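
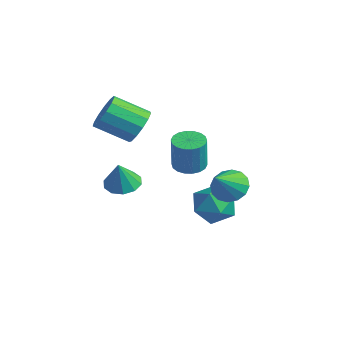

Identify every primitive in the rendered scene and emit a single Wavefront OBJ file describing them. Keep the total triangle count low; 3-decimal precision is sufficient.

v -2.024 2.961 -3.255
v -1.408 3.043 -2.279
v -0.572 2.137 -4.101
v 0.044 2.219 -3.125
v -0.859 1.498 -3.18
v -1.756 2.007 -2.658
v -0.224 3.173 -3.722
v -1.121 3.682 -3.2
v -0.296 3.174 -2.568
v -0.688 2.139 -2.233
v -1.292 3.041 -4.147
v -1.684 2.006 -3.812
v 0.126 2.632 -1.471
v 0.578 2.198 -2.145
v 0.714 1.408 -0.289
v 0.888 2.515 -1.972
v 0.995 2.863 -1.665
v 0.869 3.149 -1.306
v 0.543 3.296 -0.991
v 0.106 3.266 -0.805
v -0.326 3.065 -0.797
v -0.637 2.749 -0.97
v -0.743 2.401 -1.277
v -0.617 2.115 -1.636
v -0.292 1.967 -1.951
v 0.146 1.998 -2.137
v -2.76 -1.076 -1.444
v -2.046 -1.497 -1.71
v -2.48 -1.464 -0.076
v -1.907 -0.99 -1.594
v -2.094 -0.517 -1.422
v -2.535 -0.256 -1.258
v -3.062 -0.309 -1.165
v -3.474 -0.655 -1.179
v -3.613 -1.161 -1.294
v -3.426 -1.635 -1.467
v -2.985 -1.895 -1.631
v -2.458 -1.842 -1.724
v 1.12 -0.19 1.244
v 1.86 -0.169 1.121
v 2.14 -0.388 2.774
v 1.4 -0.41 2.896
v 1.784 0.152 1.177
v 2.064 -0.068 2.829
v 1.577 0.404 1.245
v 1.857 0.185 2.898
v 1.28 0.539 1.314
v 1.56 0.32 2.966
v 0.951 0.53 1.368
v 1.23 0.31 3.02
v 0.655 0.378 1.398
v 0.935 0.158 3.05
v 0.451 0.113 1.397
v 0.731 -0.107 3.05
v 0.38 -0.212 1.366
v 0.66 -0.431 3.019
v 0.456 -0.532 1.311
v 0.736 -0.752 2.963
v 0.663 -0.785 1.242
v 0.943 -1.004 2.895
v 0.96 -0.92 1.174
v 1.24 -1.139 2.826
v 1.29 -0.91 1.12
v 1.569 -1.13 2.772
v 1.585 -0.758 1.09
v 1.865 -0.978 2.742
v 1.789 -0.493 1.09
v 2.069 -0.713 2.743
v -3.298 0.206 1.438
v -2.674 0.232 2.181
v -3.699 -1 3.085
v -4.322 -1.026 2.342
v -3.049 0.617 2.281
v -4.074 -0.615 3.184
v -3.503 0.872 2.113
v -4.528 -0.36 3.017
v -3.891 0.915 1.731
v -4.916 -0.317 2.635
v -4.091 0.733 1.256
v -5.116 -0.499 2.16
v -4.04 0.384 0.839
v -5.064 -0.848 1.743
v -3.752 -0.022 0.612
v -4.777 -1.254 1.516
v -3.32 -0.355 0.647
v -4.345 -1.587 1.551
v -2.881 -0.51 0.934
v -3.906 -1.742 1.837
v -2.574 -0.438 1.38
v -3.599 -1.67 2.284
v -2.497 -0.161 1.845
v -3.522 -1.393 2.749
f 1 12 6
f 1 6 2
f 1 2 8
f 1 8 11
f 1 11 12
f 2 6 10
f 6 12 5
f 12 11 3
f 11 8 7
f 8 2 9
f 4 10 5
f 4 5 3
f 4 3 7
f 4 7 9
f 4 9 10
f 5 10 6
f 3 5 12
f 7 3 11
f 9 7 8
f 10 9 2
f 14 13 16
f 14 16 15
f 16 13 17
f 16 17 15
f 17 13 18
f 17 18 15
f 18 13 19
f 18 19 15
f 19 13 20
f 19 20 15
f 20 13 21
f 20 21 15
f 21 13 22
f 21 22 15
f 22 13 23
f 22 23 15
f 23 13 24
f 23 24 15
f 24 13 25
f 24 25 15
f 25 13 26
f 25 26 15
f 26 13 14
f 26 14 15
f 28 27 30
f 28 30 29
f 30 27 31
f 30 31 29
f 31 27 32
f 31 32 29
f 32 27 33
f 32 33 29
f 33 27 34
f 33 34 29
f 34 27 35
f 34 35 29
f 35 27 36
f 35 36 29
f 36 27 37
f 36 37 29
f 37 27 38
f 37 38 29
f 38 27 28
f 38 28 29
f 40 39 43
f 40 43 41
f 41 43 44
f 41 44 42
f 43 39 45
f 43 45 44
f 44 45 46
f 44 46 42
f 45 39 47
f 45 47 46
f 46 47 48
f 46 48 42
f 47 39 49
f 47 49 48
f 48 49 50
f 48 50 42
f 49 39 51
f 49 51 50
f 50 51 52
f 50 52 42
f 51 39 53
f 51 53 52
f 52 53 54
f 52 54 42
f 53 39 55
f 53 55 54
f 54 55 56
f 54 56 42
f 55 39 57
f 55 57 56
f 56 57 58
f 56 58 42
f 57 39 59
f 57 59 58
f 58 59 60
f 58 60 42
f 59 39 61
f 59 61 60
f 60 61 62
f 60 62 42
f 61 39 63
f 61 63 62
f 62 63 64
f 62 64 42
f 63 39 65
f 63 65 64
f 64 65 66
f 64 66 42
f 65 39 67
f 65 67 66
f 66 67 68
f 66 68 42
f 67 39 40
f 67 40 68
f 68 40 41
f 68 41 42
f 70 69 73
f 70 73 71
f 71 73 74
f 71 74 72
f 73 69 75
f 73 75 74
f 74 75 76
f 74 76 72
f 75 69 77
f 75 77 76
f 76 77 78
f 76 78 72
f 77 69 79
f 77 79 78
f 78 79 80
f 78 80 72
f 79 69 81
f 79 81 80
f 80 81 82
f 80 82 72
f 81 69 83
f 81 83 82
f 82 83 84
f 82 84 72
f 83 69 85
f 83 85 84
f 84 85 86
f 84 86 72
f 85 69 87
f 85 87 86
f 86 87 88
f 86 88 72
f 87 69 89
f 87 89 88
f 88 89 90
f 88 90 72
f 89 69 91
f 89 91 90
f 90 91 92
f 90 92 72
f 91 69 70
f 91 70 92
f 92 70 71
f 92 71 72



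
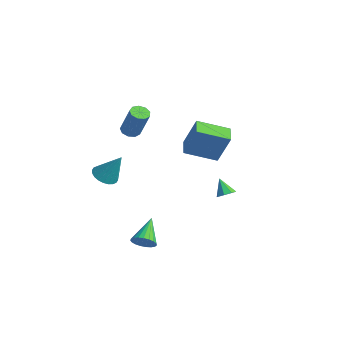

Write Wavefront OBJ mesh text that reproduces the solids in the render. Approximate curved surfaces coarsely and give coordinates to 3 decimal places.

v -3.011 2.352 -1.305
v -2.359 2.838 0.632
v -2.212 4.123 -2.019
v -1.56 4.609 -0.082
v -1.96 1.791 -1.518
v -1.308 2.277 0.419
v -1.161 3.562 -2.232
v -0.509 4.048 -0.295
v -2.734 -2.785 -2.481
v -1.973 -2.953 -2.766
v -1.966 -2.115 -0.819
v -2.014 -2.649 -2.869
v -2.164 -2.365 -2.914
v -2.402 -2.146 -2.893
v -2.69 -2.024 -2.809
v -2.984 -2.018 -2.675
v -3.241 -2.129 -2.512
v -3.421 -2.34 -2.344
v -3.496 -2.618 -2.196
v -3.455 -2.922 -2.093
v -3.304 -3.206 -2.048
v -3.067 -3.425 -2.069
v -2.779 -3.547 -2.153
v -2.484 -3.553 -2.287
v -2.227 -3.442 -2.45
v -2.048 -3.231 -2.618
v 4.451 -4.031 -3.497
v 4.818 -4.205 -2.902
v 3.369 -2.989 -2.523
v 4.966 -3.962 -2.998
v 5.024 -3.732 -3.18
v 4.983 -3.553 -3.417
v 4.851 -3.457 -3.667
v 4.649 -3.46 -3.888
v 4.413 -3.562 -4.042
v 4.183 -3.745 -4.101
v 4 -3.977 -4.055
v 3.895 -4.219 -3.914
v 3.886 -4.428 -3.7
v 3.974 -4.569 -3.451
v 4.145 -4.616 -3.21
v 4.369 -4.563 -3.018
v 4.607 -4.417 -2.91
v 2.4 2.13 -2.685
v 2.854 2.2 -2.331
v 1.7 2.07 -1.775
v 2.669 2.586 -2.448
v 2.327 2.705 -2.704
v 2.027 2.487 -2.949
v 1.947 2.06 -3.039
v 2.132 1.674 -2.922
v 2.474 1.555 -2.666
v 2.773 1.773 -2.421
v -3.449 -0.81 0.278
v -3.054 -0.406 0.049
v -2.215 -0.205 1.854
v -2.611 -0.61 2.082
v -3.396 -0.209 0.186
v -2.557 -0.009 1.991
v -3.763 -0.294 0.366
v -2.924 -0.094 2.171
v -3.983 -0.621 0.505
v -3.144 -0.42 2.309
v -3.953 -1.035 0.537
v -3.115 -0.835 2.342
v -3.688 -1.345 0.448
v -2.849 -1.145 2.253
v -3.311 -1.404 0.279
v -2.472 -1.204 2.084
v -2.999 -1.185 0.11
v -2.16 -0.985 1.915
v -2.897 -0.791 0.019
v -2.059 -0.591 1.824
f 2 4 1
f 5 2 1
f 1 4 3
f 3 5 1
f 2 8 4
f 6 2 5
f 6 8 2
f 4 8 3
f 7 5 3
f 3 8 7
f 7 6 5
f 8 6 7
f 10 9 12
f 10 12 11
f 12 9 13
f 12 13 11
f 13 9 14
f 13 14 11
f 14 9 15
f 14 15 11
f 15 9 16
f 15 16 11
f 16 9 17
f 16 17 11
f 17 9 18
f 17 18 11
f 18 9 19
f 18 19 11
f 19 9 20
f 19 20 11
f 20 9 21
f 20 21 11
f 21 9 22
f 21 22 11
f 22 9 23
f 22 23 11
f 23 9 24
f 23 24 11
f 24 9 25
f 24 25 11
f 25 9 26
f 25 26 11
f 26 9 10
f 26 10 11
f 28 27 30
f 28 30 29
f 30 27 31
f 30 31 29
f 31 27 32
f 31 32 29
f 32 27 33
f 32 33 29
f 33 27 34
f 33 34 29
f 34 27 35
f 34 35 29
f 35 27 36
f 35 36 29
f 36 27 37
f 36 37 29
f 37 27 38
f 37 38 29
f 38 27 39
f 38 39 29
f 39 27 40
f 39 40 29
f 40 27 41
f 40 41 29
f 41 27 42
f 41 42 29
f 42 27 43
f 42 43 29
f 43 27 28
f 43 28 29
f 45 44 47
f 45 47 46
f 47 44 48
f 47 48 46
f 48 44 49
f 48 49 46
f 49 44 50
f 49 50 46
f 50 44 51
f 50 51 46
f 51 44 52
f 51 52 46
f 52 44 53
f 52 53 46
f 53 44 45
f 53 45 46
f 55 54 58
f 55 58 56
f 56 58 59
f 56 59 57
f 58 54 60
f 58 60 59
f 59 60 61
f 59 61 57
f 60 54 62
f 60 62 61
f 61 62 63
f 61 63 57
f 62 54 64
f 62 64 63
f 63 64 65
f 63 65 57
f 64 54 66
f 64 66 65
f 65 66 67
f 65 67 57
f 66 54 68
f 66 68 67
f 67 68 69
f 67 69 57
f 68 54 70
f 68 70 69
f 69 70 71
f 69 71 57
f 70 54 72
f 70 72 71
f 71 72 73
f 71 73 57
f 72 54 55
f 72 55 73
f 73 55 56
f 73 56 57



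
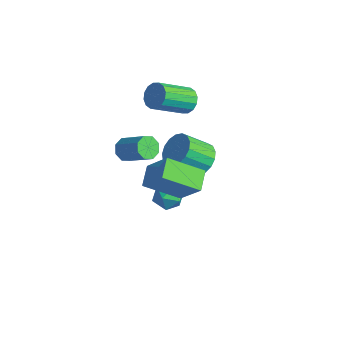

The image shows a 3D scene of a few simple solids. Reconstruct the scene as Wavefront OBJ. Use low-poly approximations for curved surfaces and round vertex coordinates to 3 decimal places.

v -0.237 4.791 2.127
v 0.013 4.367 1.561
v -0.174 2.646 2.766
v -0.423 3.069 3.333
v 0.331 4.47 1.757
v 0.145 2.748 2.963
v 0.498 4.659 2.053
v 0.311 2.937 3.258
v 0.468 4.883 2.368
v 0.281 3.162 3.574
v 0.249 5.083 2.619
v 0.062 3.361 3.825
v -0.1 5.204 2.738
v -0.287 3.482 3.944
v -0.486 5.214 2.694
v -0.673 3.493 3.899
v -0.805 5.112 2.497
v -0.991 3.39 3.703
v -0.971 4.923 2.202
v -1.158 3.201 3.407
v -0.941 4.698 1.886
v -1.128 2.977 3.092
v -0.722 4.499 1.635
v -0.909 2.777 2.841
v -0.373 4.378 1.516
v -0.56 2.656 2.722
v 2.299 0.696 1.483
v 3.463 0.987 2.917
v 3.254 2.159 0.41
v 4.418 2.45 1.844
v 3.022 -0.09 1.056
v 4.186 0.201 2.49
v 3.977 1.373 -0.017
v 5.141 1.664 1.417
v 1.483 4.439 -0.959
v 2.4 4.321 -0.701
v 1.934 3.143 0.417
v 1.017 3.261 0.159
v 2.248 4.65 -0.418
v 1.782 3.471 0.7
v 1.92 4.93 -0.259
v 1.454 3.751 0.859
v 1.492 5.098 -0.26
v 1.026 3.919 0.857
v 1.063 5.115 -0.422
v 0.597 3.936 0.696
v 0.729 4.977 -0.706
v 0.263 3.798 0.412
v 0.568 4.716 -1.048
v 0.102 3.537 0.069
v 0.617 4.392 -1.37
v 0.151 3.213 -0.252
v 0.864 4.078 -1.598
v 0.398 2.9 -0.48
v 1.253 3.848 -1.679
v 0.787 2.669 -0.561
v 1.695 3.752 -1.595
v 1.229 2.574 -0.477
v 2.088 3.815 -1.366
v 1.622 2.636 -0.248
v 2.342 4.02 -1.043
v 1.876 2.841 0.075
v -0.258 1.271 0.3
v 0.097 0.781 0.013
v 1.433 1.139 1.052
v 1.078 1.629 1.34
v 0.159 1.233 -0.223
v 1.495 1.59 0.817
v -0.023 1.707 -0.151
v 1.313 2.064 0.888
v -0.343 1.926 0.184
v 0.993 2.283 1.224
v -0.613 1.761 0.588
v 0.723 2.119 1.627
v -0.675 1.31 0.823
v 0.661 1.667 1.863
v -0.493 0.836 0.752
v 0.843 1.193 1.791
v -0.173 0.617 0.416
v 1.163 0.974 1.456
v 0.368 2.609 -3.341
v 0.82 3.277 -3.613
v 1.48 2.123 -2.687
v 1.932 2.791 -2.959
v 1.314 2.901 -2.383
v 0.627 3.201 -2.787
v 1.673 2.199 -3.513
v 0.986 2.499 -3.917
v 1.627 3.024 -3.719
v 1.405 3.458 -3.021
v 0.895 1.942 -3.279
v 0.673 2.376 -2.581
f 2 1 5
f 2 5 3
f 3 5 6
f 3 6 4
f 5 1 7
f 5 7 6
f 6 7 8
f 6 8 4
f 7 1 9
f 7 9 8
f 8 9 10
f 8 10 4
f 9 1 11
f 9 11 10
f 10 11 12
f 10 12 4
f 11 1 13
f 11 13 12
f 12 13 14
f 12 14 4
f 13 1 15
f 13 15 14
f 14 15 16
f 14 16 4
f 15 1 17
f 15 17 16
f 16 17 18
f 16 18 4
f 17 1 19
f 17 19 18
f 18 19 20
f 18 20 4
f 19 1 21
f 19 21 20
f 20 21 22
f 20 22 4
f 21 1 23
f 21 23 22
f 22 23 24
f 22 24 4
f 23 1 25
f 23 25 24
f 24 25 26
f 24 26 4
f 25 1 2
f 25 2 26
f 26 2 3
f 26 3 4
f 28 30 27
f 31 28 27
f 27 30 29
f 29 31 27
f 28 34 30
f 32 28 31
f 32 34 28
f 30 34 29
f 33 31 29
f 29 34 33
f 33 32 31
f 34 32 33
f 36 35 39
f 36 39 37
f 37 39 40
f 37 40 38
f 39 35 41
f 39 41 40
f 40 41 42
f 40 42 38
f 41 35 43
f 41 43 42
f 42 43 44
f 42 44 38
f 43 35 45
f 43 45 44
f 44 45 46
f 44 46 38
f 45 35 47
f 45 47 46
f 46 47 48
f 46 48 38
f 47 35 49
f 47 49 48
f 48 49 50
f 48 50 38
f 49 35 51
f 49 51 50
f 50 51 52
f 50 52 38
f 51 35 53
f 51 53 52
f 52 53 54
f 52 54 38
f 53 35 55
f 53 55 54
f 54 55 56
f 54 56 38
f 55 35 57
f 55 57 56
f 56 57 58
f 56 58 38
f 57 35 59
f 57 59 58
f 58 59 60
f 58 60 38
f 59 35 61
f 59 61 60
f 60 61 62
f 60 62 38
f 61 35 36
f 61 36 62
f 62 36 37
f 62 37 38
f 64 63 67
f 64 67 65
f 65 67 68
f 65 68 66
f 67 63 69
f 67 69 68
f 68 69 70
f 68 70 66
f 69 63 71
f 69 71 70
f 70 71 72
f 70 72 66
f 71 63 73
f 71 73 72
f 72 73 74
f 72 74 66
f 73 63 75
f 73 75 74
f 74 75 76
f 74 76 66
f 75 63 77
f 75 77 76
f 76 77 78
f 76 78 66
f 77 63 79
f 77 79 78
f 78 79 80
f 78 80 66
f 79 63 64
f 79 64 80
f 80 64 65
f 80 65 66
f 81 92 86
f 81 86 82
f 81 82 88
f 81 88 91
f 81 91 92
f 82 86 90
f 86 92 85
f 92 91 83
f 91 88 87
f 88 82 89
f 84 90 85
f 84 85 83
f 84 83 87
f 84 87 89
f 84 89 90
f 85 90 86
f 83 85 92
f 87 83 91
f 89 87 88
f 90 89 82



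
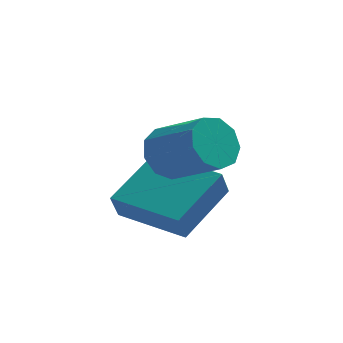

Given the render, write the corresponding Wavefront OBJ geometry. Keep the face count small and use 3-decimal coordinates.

v 0.596 -3.363 0.006
v 1.067 -3.306 -0.699
v 2.376 -4.119 0.109
v 1.904 -4.177 0.814
v 1.151 -2.837 -0.365
v 2.46 -3.651 0.444
v 0.976 -2.615 0.143
v 2.284 -3.429 0.952
v 0.622 -2.743 0.587
v 1.931 -3.557 1.395
v 0.256 -3.161 0.759
v 1.565 -3.975 1.567
v 0.049 -3.674 0.578
v 1.358 -4.487 1.386
v 0.098 -4.041 0.13
v 1.407 -4.854 0.938
v 0.379 -4.091 -0.376
v 1.688 -4.904 0.432
v 0.762 -3.801 -0.704
v 2.071 -4.614 0.105
v -0.748 -2.921 -2.5
v -0.888 -3.343 -1.695
v 0.191 -1.369 -1.524
v 0.051 -1.79 -0.719
v 1.129 -3.93 -2.701
v 0.989 -4.351 -1.896
v 2.068 -2.377 -1.725
v 1.928 -2.799 -0.92
f 2 1 5
f 2 5 3
f 3 5 6
f 3 6 4
f 5 1 7
f 5 7 6
f 6 7 8
f 6 8 4
f 7 1 9
f 7 9 8
f 8 9 10
f 8 10 4
f 9 1 11
f 9 11 10
f 10 11 12
f 10 12 4
f 11 1 13
f 11 13 12
f 12 13 14
f 12 14 4
f 13 1 15
f 13 15 14
f 14 15 16
f 14 16 4
f 15 1 17
f 15 17 16
f 16 17 18
f 16 18 4
f 17 1 19
f 17 19 18
f 18 19 20
f 18 20 4
f 19 1 2
f 19 2 20
f 20 2 3
f 20 3 4
f 22 24 21
f 25 22 21
f 21 24 23
f 23 25 21
f 22 28 24
f 26 22 25
f 26 28 22
f 24 28 23
f 27 25 23
f 23 28 27
f 27 26 25
f 28 26 27



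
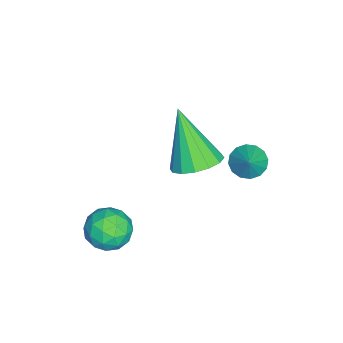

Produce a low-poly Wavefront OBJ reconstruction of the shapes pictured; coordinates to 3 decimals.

v -0.703 -2.203 -0.702
v -0.383 -1.827 -0.034
v -0.297 -3.393 -0.226
v 0.023 -3.017 0.442
v -0.801 -3.049 0.338
v -1.051 -2.314 0.044
v 0.371 -2.906 -0.304
v 0.121 -2.171 -0.598
v 0.281 -2.262 0.212
v -0.443 -2.35 0.609
v -0.237 -2.87 -0.869
v -0.961 -2.958 -0.472
v -0.578 -1.911 -0.409
v -0.102 -3.309 0.149
v -0.586 -3.328 0.089
v -0.397 -3.107 0.481
v -0.971 -2.197 -0.364
v -0.783 -1.976 0.029
v -1.029 -2.694 0.248
v 0.103 -3.244 -0.289
v 0.291 -3.023 0.104
v -0.283 -2.113 -0.741
v -0.094 -1.892 -0.349
v 0.349 -2.526 -0.508
v 0 -1.945 0.127
v 0.239 -2.645 0.407
v 0.443 -2.58 -0.032
v 0.296 -2.147 -0.204
v -0.425 -1.997 0.361
v -0.187 -2.696 0.64
v -0.671 -2.715 0.579
v -0.819 -2.283 0.407
v -0.035 -2.252 0.505
v -0.493 -2.524 -0.9
v -0.255 -3.223 -0.621
v 0.139 -2.937 -0.667
v -0.009 -2.505 -0.839
v -0.919 -2.575 -0.667
v -0.68 -3.275 -0.387
v -0.976 -3.073 -0.056
v -1.123 -2.64 -0.228
v -0.645 -2.968 -0.765
v -1.724 -0.091 2.494
v -1.144 -0.74 2.475
v -2.536 -0.869 4.326
v -0.942 -0.41 2.705
v -0.949 0.006 2.878
v -1.164 0.395 2.948
v -1.529 0.655 2.897
v -1.945 0.714 2.737
v -2.303 0.557 2.512
v -2.505 0.227 2.282
v -2.498 -0.189 2.109
v -2.283 -0.578 2.039
v -1.919 -0.837 2.091
v -1.502 -0.897 2.251
v -4.17 1.109 0.196
v -3.701 0.941 -0.222
v -3.47 1.251 0.924
v -3.733 1.274 -0.256
v -3.882 1.563 -0.169
v -4.108 1.731 0.015
v -4.35 1.732 0.248
v -4.545 1.566 0.467
v -4.639 1.278 0.614
v -4.607 0.945 0.648
v -4.458 0.655 0.561
v -4.232 0.488 0.376
v -3.99 0.487 0.143
v -3.795 0.653 -0.076
f 1 38 17
f 38 12 41
f 17 41 6
f 38 41 17
f 1 17 13
f 17 6 18
f 13 18 2
f 17 18 13
f 1 13 22
f 13 2 23
f 22 23 8
f 13 23 22
f 1 22 34
f 22 8 37
f 34 37 11
f 22 37 34
f 1 34 38
f 34 11 42
f 38 42 12
f 34 42 38
f 2 18 29
f 18 6 32
f 29 32 10
f 18 32 29
f 6 41 19
f 41 12 40
f 19 40 5
f 41 40 19
f 12 42 39
f 42 11 35
f 39 35 3
f 42 35 39
f 11 37 36
f 37 8 24
f 36 24 7
f 37 24 36
f 8 23 28
f 23 2 25
f 28 25 9
f 23 25 28
f 4 30 16
f 30 10 31
f 16 31 5
f 30 31 16
f 4 16 14
f 16 5 15
f 14 15 3
f 16 15 14
f 4 14 21
f 14 3 20
f 21 20 7
f 14 20 21
f 4 21 26
f 21 7 27
f 26 27 9
f 21 27 26
f 4 26 30
f 26 9 33
f 30 33 10
f 26 33 30
f 5 31 19
f 31 10 32
f 19 32 6
f 31 32 19
f 3 15 39
f 15 5 40
f 39 40 12
f 15 40 39
f 7 20 36
f 20 3 35
f 36 35 11
f 20 35 36
f 9 27 28
f 27 7 24
f 28 24 8
f 27 24 28
f 10 33 29
f 33 9 25
f 29 25 2
f 33 25 29
f 44 43 46
f 44 46 45
f 46 43 47
f 46 47 45
f 47 43 48
f 47 48 45
f 48 43 49
f 48 49 45
f 49 43 50
f 49 50 45
f 50 43 51
f 50 51 45
f 51 43 52
f 51 52 45
f 52 43 53
f 52 53 45
f 53 43 54
f 53 54 45
f 54 43 55
f 54 55 45
f 55 43 56
f 55 56 45
f 56 43 44
f 56 44 45
f 58 57 60
f 58 60 59
f 60 57 61
f 60 61 59
f 61 57 62
f 61 62 59
f 62 57 63
f 62 63 59
f 63 57 64
f 63 64 59
f 64 57 65
f 64 65 59
f 65 57 66
f 65 66 59
f 66 57 67
f 66 67 59
f 67 57 68
f 67 68 59
f 68 57 69
f 68 69 59
f 69 57 70
f 69 70 59
f 70 57 58
f 70 58 59



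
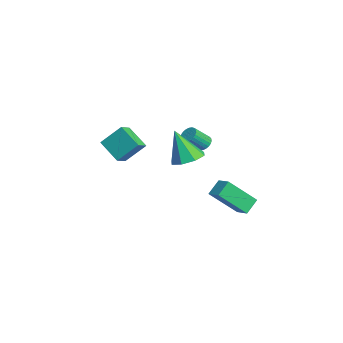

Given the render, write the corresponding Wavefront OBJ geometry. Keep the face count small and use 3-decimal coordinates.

v -1.432 -0.587 -3.153
v -0.619 -1.096 -3.11
v -1.908 -1.193 -1.307
v -0.534 -0.409 -2.863
v -0.975 0.173 -2.786
v -1.684 0.31 -2.924
v -2.245 -0.079 -3.196
v -2.329 -0.766 -3.443
v -1.888 -1.348 -3.52
v -1.179 -1.485 -3.382
v 3.429 0.818 -4.541
v 3.428 -0.63 -3.091
v 2.958 1.435 -3.925
v 2.957 -0.014 -2.475
v 4.203 1.114 -4.245
v 4.202 -0.335 -2.795
v 3.732 1.73 -3.629
v 3.731 0.282 -2.179
v -4.2 -4.208 -3.035
v -4.015 -3.138 -1.929
v -3.076 -3.541 -3.869
v -2.891 -2.471 -2.763
v -3.569 -4.749 -2.617
v -3.384 -3.679 -1.511
v -2.445 -4.082 -3.451
v -2.26 -3.012 -2.345
v -3.711 0.761 -3.351
v -3.435 1.116 -3.071
v -3.192 0.234 -2.19
v -3.469 -0.121 -2.469
v -3.625 1.142 -2.993
v -3.382 0.26 -2.112
v -3.828 1.11 -2.969
v -3.585 0.228 -2.088
v -4.013 1.025 -3.004
v -3.77 0.143 -2.122
v -4.152 0.899 -3.091
v -3.91 0.017 -2.21
v -4.224 0.753 -3.218
v -3.982 -0.129 -2.337
v -4.218 0.607 -3.365
v -3.976 -0.275 -2.484
v -4.135 0.486 -3.51
v -3.893 -0.396 -2.629
v -3.988 0.406 -3.63
v -3.745 -0.476 -2.749
v -3.798 0.38 -3.708
v -3.555 -0.502 -2.827
v -3.595 0.412 -3.732
v -3.352 -0.47 -2.851
v -3.41 0.497 -3.698
v -3.167 -0.385 -2.816
v -3.27 0.623 -3.61
v -3.028 -0.259 -2.729
v -3.198 0.769 -3.483
v -2.956 -0.113 -2.602
v -3.204 0.915 -3.336
v -2.962 0.033 -2.455
v -3.287 1.036 -3.191
v -3.045 0.154 -2.31
f 2 1 4
f 2 4 3
f 4 1 5
f 4 5 3
f 5 1 6
f 5 6 3
f 6 1 7
f 6 7 3
f 7 1 8
f 7 8 3
f 8 1 9
f 8 9 3
f 9 1 10
f 9 10 3
f 10 1 2
f 10 2 3
f 12 14 11
f 15 12 11
f 11 14 13
f 13 15 11
f 12 18 14
f 16 12 15
f 16 18 12
f 14 18 13
f 17 15 13
f 13 18 17
f 17 16 15
f 18 16 17
f 20 22 19
f 23 20 19
f 19 22 21
f 21 23 19
f 20 26 22
f 24 20 23
f 24 26 20
f 22 26 21
f 25 23 21
f 21 26 25
f 25 24 23
f 26 24 25
f 28 27 31
f 28 31 29
f 29 31 32
f 29 32 30
f 31 27 33
f 31 33 32
f 32 33 34
f 32 34 30
f 33 27 35
f 33 35 34
f 34 35 36
f 34 36 30
f 35 27 37
f 35 37 36
f 36 37 38
f 36 38 30
f 37 27 39
f 37 39 38
f 38 39 40
f 38 40 30
f 39 27 41
f 39 41 40
f 40 41 42
f 40 42 30
f 41 27 43
f 41 43 42
f 42 43 44
f 42 44 30
f 43 27 45
f 43 45 44
f 44 45 46
f 44 46 30
f 45 27 47
f 45 47 46
f 46 47 48
f 46 48 30
f 47 27 49
f 47 49 48
f 48 49 50
f 48 50 30
f 49 27 51
f 49 51 50
f 50 51 52
f 50 52 30
f 51 27 53
f 51 53 52
f 52 53 54
f 52 54 30
f 53 27 55
f 53 55 54
f 54 55 56
f 54 56 30
f 55 27 57
f 55 57 56
f 56 57 58
f 56 58 30
f 57 27 59
f 57 59 58
f 58 59 60
f 58 60 30
f 59 27 28
f 59 28 60
f 60 28 29
f 60 29 30



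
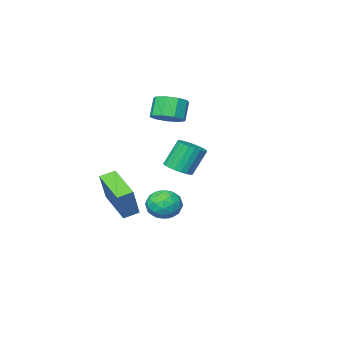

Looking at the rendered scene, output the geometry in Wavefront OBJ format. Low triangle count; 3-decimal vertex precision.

v 0.169 -3.546 -1.654
v 0.999 -2.882 0.168
v 0.432 -1.564 -2.496
v 1.262 -0.9 -0.673
v 0.998 -3.78 -1.947
v 1.828 -3.116 -0.124
v 1.261 -1.798 -2.788
v 2.091 -1.134 -0.966
v -2.018 -2.517 3.347
v -1.158 -2.668 3.695
v -1.681 -3.054 4.821
v -2.542 -2.903 4.473
v -1.342 -2.064 3.817
v -1.865 -2.45 4.943
v -1.842 -1.672 3.719
v -2.365 -2.058 4.845
v -2.425 -1.675 3.448
v -2.948 -2.062 4.573
v -2.817 -2.072 3.129
v -3.34 -2.459 4.254
v -2.836 -2.677 2.912
v -3.359 -3.064 4.038
v -2.472 -3.207 2.899
v -2.995 -3.594 4.025
v -1.896 -3.414 3.096
v -2.419 -3.801 4.221
v -1.377 -3.201 3.41
v -1.9 -3.588 4.536
v 1.757 3.581 2.332
v 2.174 2.989 2.623
v 1.479 3.208 4.059
v 1.063 3.799 3.768
v 2.359 3.225 2.677
v 1.665 3.443 4.113
v 2.453 3.514 2.679
v 1.758 3.733 4.115
v 2.441 3.814 2.627
v 1.746 4.032 4.063
v 2.324 4.078 2.531
v 1.63 4.297 3.967
v 2.122 4.267 2.404
v 1.427 4.485 3.84
v 1.864 4.351 2.266
v 1.169 4.569 3.702
v 1.589 4.318 2.139
v 0.895 4.536 3.575
v 1.341 4.172 2.041
v 0.646 4.391 3.477
v 1.155 3.937 1.987
v 0.461 4.155 3.423
v 1.062 3.647 1.985
v 0.367 3.866 3.421
v 1.074 3.348 2.037
v 0.379 3.566 3.473
v 1.19 3.083 2.133
v 0.496 3.302 3.569
v 1.393 2.895 2.26
v 0.698 3.113 3.696
v 1.651 2.811 2.398
v 0.956 3.029 3.834
v 1.925 2.844 2.525
v 1.231 3.062 3.961
v 0.339 1.379 -0.24
v 1.243 1.716 -0.455
v 0.357 0.484 -1.565
v 1.261 0.821 -1.78
v 1.129 0.22 -1.007
v 1.118 0.773 -0.188
v 0.482 1.427 -1.832
v 0.471 1.98 -1.013
v 1.331 1.746 -1.439
v 1.731 1 -0.93
v -0.131 1.2 -1.09
v 0.269 0.454 -0.581
v 0.79 1.626 -0.231
v 0.81 0.574 -1.789
v 0.733 0.22 -1.334
v 1.264 0.418 -1.461
v 0.716 1.072 -0.074
v 1.247 1.27 -0.201
v 1.18 0.39 -0.525
v 0.353 0.93 -1.819
v 0.884 1.128 -1.946
v 0.336 1.782 -0.559
v 0.867 1.98 -0.686
v 0.42 1.81 -1.495
v 1.373 1.842 -0.936
v 1.383 1.316 -1.715
v 0.925 1.672 -1.745
v 0.919 1.997 -1.264
v 1.608 1.403 -0.637
v 1.618 0.877 -1.416
v 1.541 0.523 -0.961
v 1.534 0.849 -0.48
v 1.66 1.421 -1.215
v -0.018 1.323 -0.604
v -0.008 0.797 -1.383
v 0.066 1.351 -1.54
v 0.059 1.677 -1.059
v 0.217 0.884 -0.305
v 0.227 0.358 -1.084
v 0.681 0.203 -0.756
v 0.675 0.528 -0.275
v -0.06 0.779 -0.805
f 2 4 1
f 5 2 1
f 1 4 3
f 3 5 1
f 2 8 4
f 6 2 5
f 6 8 2
f 4 8 3
f 7 5 3
f 3 8 7
f 7 6 5
f 8 6 7
f 10 9 13
f 10 13 11
f 11 13 14
f 11 14 12
f 13 9 15
f 13 15 14
f 14 15 16
f 14 16 12
f 15 9 17
f 15 17 16
f 16 17 18
f 16 18 12
f 17 9 19
f 17 19 18
f 18 19 20
f 18 20 12
f 19 9 21
f 19 21 20
f 20 21 22
f 20 22 12
f 21 9 23
f 21 23 22
f 22 23 24
f 22 24 12
f 23 9 25
f 23 25 24
f 24 25 26
f 24 26 12
f 25 9 27
f 25 27 26
f 26 27 28
f 26 28 12
f 27 9 10
f 27 10 28
f 28 10 11
f 28 11 12
f 30 29 33
f 30 33 31
f 31 33 34
f 31 34 32
f 33 29 35
f 33 35 34
f 34 35 36
f 34 36 32
f 35 29 37
f 35 37 36
f 36 37 38
f 36 38 32
f 37 29 39
f 37 39 38
f 38 39 40
f 38 40 32
f 39 29 41
f 39 41 40
f 40 41 42
f 40 42 32
f 41 29 43
f 41 43 42
f 42 43 44
f 42 44 32
f 43 29 45
f 43 45 44
f 44 45 46
f 44 46 32
f 45 29 47
f 45 47 46
f 46 47 48
f 46 48 32
f 47 29 49
f 47 49 48
f 48 49 50
f 48 50 32
f 49 29 51
f 49 51 50
f 50 51 52
f 50 52 32
f 51 29 53
f 51 53 52
f 52 53 54
f 52 54 32
f 53 29 55
f 53 55 54
f 54 55 56
f 54 56 32
f 55 29 57
f 55 57 56
f 56 57 58
f 56 58 32
f 57 29 59
f 57 59 58
f 58 59 60
f 58 60 32
f 59 29 61
f 59 61 60
f 60 61 62
f 60 62 32
f 61 29 30
f 61 30 62
f 62 30 31
f 62 31 32
f 63 100 79
f 100 74 103
f 79 103 68
f 100 103 79
f 63 79 75
f 79 68 80
f 75 80 64
f 79 80 75
f 63 75 84
f 75 64 85
f 84 85 70
f 75 85 84
f 63 84 96
f 84 70 99
f 96 99 73
f 84 99 96
f 63 96 100
f 96 73 104
f 100 104 74
f 96 104 100
f 64 80 91
f 80 68 94
f 91 94 72
f 80 94 91
f 68 103 81
f 103 74 102
f 81 102 67
f 103 102 81
f 74 104 101
f 104 73 97
f 101 97 65
f 104 97 101
f 73 99 98
f 99 70 86
f 98 86 69
f 99 86 98
f 70 85 90
f 85 64 87
f 90 87 71
f 85 87 90
f 66 92 78
f 92 72 93
f 78 93 67
f 92 93 78
f 66 78 76
f 78 67 77
f 76 77 65
f 78 77 76
f 66 76 83
f 76 65 82
f 83 82 69
f 76 82 83
f 66 83 88
f 83 69 89
f 88 89 71
f 83 89 88
f 66 88 92
f 88 71 95
f 92 95 72
f 88 95 92
f 67 93 81
f 93 72 94
f 81 94 68
f 93 94 81
f 65 77 101
f 77 67 102
f 101 102 74
f 77 102 101
f 69 82 98
f 82 65 97
f 98 97 73
f 82 97 98
f 71 89 90
f 89 69 86
f 90 86 70
f 89 86 90
f 72 95 91
f 95 71 87
f 91 87 64
f 95 87 91



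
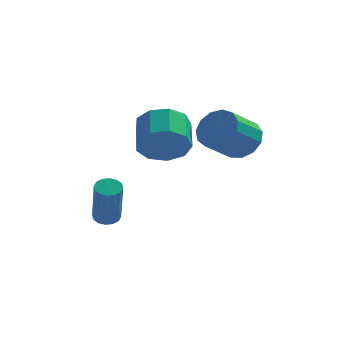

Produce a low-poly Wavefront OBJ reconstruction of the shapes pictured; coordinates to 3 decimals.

v 0.981 -2.097 3.441
v 1.858 -2.236 4.02
v 1.616 -0.943 4.698
v 0.739 -0.803 4.119
v 2.019 -1.885 3.407
v 1.777 -0.591 4.085
v 1.695 -1.632 2.81
v 1.453 -0.339 3.488
v 1.036 -1.597 2.508
v 0.794 -0.304 3.186
v 0.352 -1.796 2.643
v 0.11 -0.502 3.321
v -0.038 -2.135 3.151
v -0.28 -0.842 3.829
v 0.049 -2.457 3.795
v -0.193 -1.163 4.473
v 0.572 -2.61 4.273
v 0.33 -1.316 4.952
v 1.286 -2.523 4.362
v 1.044 -1.229 5.04
v 3.71 -0.773 3.45
v 4.265 -0.553 4.201
v 3.466 -1.606 5.101
v 2.91 -1.827 4.35
v 3.842 -0.216 4.22
v 3.043 -1.27 5.12
v 3.377 -0.056 3.995
v 2.578 -1.11 4.895
v 3.018 -0.124 3.596
v 2.219 -1.177 4.496
v 2.878 -0.398 3.151
v 2.079 -1.451 4.051
v 3.003 -0.791 2.801
v 2.203 -1.845 3.701
v 3.351 -1.178 2.657
v 2.552 -2.232 3.557
v 3.814 -1.437 2.765
v 3.014 -2.491 3.665
v 4.243 -1.485 3.09
v 3.444 -2.539 3.99
v 4.503 -1.307 3.53
v 3.704 -2.361 4.43
v 4.512 -0.959 3.944
v 3.712 -2.013 4.844
v -1.179 -2.179 -0.277
v -0.697 -2.362 -0.439
v -0.419 -3.323 1.475
v -0.901 -3.141 1.637
v -0.645 -2.113 -0.321
v -0.367 -3.075 1.593
v -0.736 -1.883 -0.192
v -0.458 -2.844 1.722
v -0.945 -1.731 -0.086
v -0.667 -2.693 1.828
v -1.217 -1.7 -0.031
v -0.94 -2.662 1.883
v -1.479 -1.797 -0.041
v -1.202 -2.759 1.873
v -1.661 -1.997 -0.115
v -1.383 -2.958 1.799
v -1.713 -2.245 -0.233
v -1.435 -3.207 1.681
v -1.622 -2.476 -0.362
v -1.344 -3.437 1.552
v -1.413 -2.627 -0.468
v -1.135 -3.589 1.446
v -1.14 -2.658 -0.523
v -0.863 -3.62 1.391
v -0.878 -2.561 -0.513
v -0.601 -3.523 1.401
f 2 1 5
f 2 5 3
f 3 5 6
f 3 6 4
f 5 1 7
f 5 7 6
f 6 7 8
f 6 8 4
f 7 1 9
f 7 9 8
f 8 9 10
f 8 10 4
f 9 1 11
f 9 11 10
f 10 11 12
f 10 12 4
f 11 1 13
f 11 13 12
f 12 13 14
f 12 14 4
f 13 1 15
f 13 15 14
f 14 15 16
f 14 16 4
f 15 1 17
f 15 17 16
f 16 17 18
f 16 18 4
f 17 1 19
f 17 19 18
f 18 19 20
f 18 20 4
f 19 1 2
f 19 2 20
f 20 2 3
f 20 3 4
f 22 21 25
f 22 25 23
f 23 25 26
f 23 26 24
f 25 21 27
f 25 27 26
f 26 27 28
f 26 28 24
f 27 21 29
f 27 29 28
f 28 29 30
f 28 30 24
f 29 21 31
f 29 31 30
f 30 31 32
f 30 32 24
f 31 21 33
f 31 33 32
f 32 33 34
f 32 34 24
f 33 21 35
f 33 35 34
f 34 35 36
f 34 36 24
f 35 21 37
f 35 37 36
f 36 37 38
f 36 38 24
f 37 21 39
f 37 39 38
f 38 39 40
f 38 40 24
f 39 21 41
f 39 41 40
f 40 41 42
f 40 42 24
f 41 21 43
f 41 43 42
f 42 43 44
f 42 44 24
f 43 21 22
f 43 22 44
f 44 22 23
f 44 23 24
f 46 45 49
f 46 49 47
f 47 49 50
f 47 50 48
f 49 45 51
f 49 51 50
f 50 51 52
f 50 52 48
f 51 45 53
f 51 53 52
f 52 53 54
f 52 54 48
f 53 45 55
f 53 55 54
f 54 55 56
f 54 56 48
f 55 45 57
f 55 57 56
f 56 57 58
f 56 58 48
f 57 45 59
f 57 59 58
f 58 59 60
f 58 60 48
f 59 45 61
f 59 61 60
f 60 61 62
f 60 62 48
f 61 45 63
f 61 63 62
f 62 63 64
f 62 64 48
f 63 45 65
f 63 65 64
f 64 65 66
f 64 66 48
f 65 45 67
f 65 67 66
f 66 67 68
f 66 68 48
f 67 45 69
f 67 69 68
f 68 69 70
f 68 70 48
f 69 45 46
f 69 46 70
f 70 46 47
f 70 47 48



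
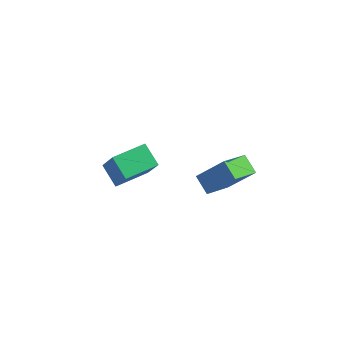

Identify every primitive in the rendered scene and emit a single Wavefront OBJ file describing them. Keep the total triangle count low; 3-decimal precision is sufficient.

v -4.227 -3.708 -1.935
v -5.362 -2.98 -1.074
v -3.032 -1.873 -1.909
v -4.167 -1.145 -1.048
v -3.273 -4.355 -0.132
v -4.408 -3.627 0.729
v -2.078 -2.52 -0.106
v -3.213 -1.792 0.755
v 1.11 -4.712 2.355
v 2.55 -4.279 3.92
v 1.633 -2.906 1.375
v 3.072 -2.473 2.94
v 2.008 -5.327 1.7
v 3.447 -4.894 3.265
v 2.53 -3.521 0.72
v 3.97 -3.088 2.285
f 2 4 1
f 5 2 1
f 1 4 3
f 3 5 1
f 2 8 4
f 6 2 5
f 6 8 2
f 4 8 3
f 7 5 3
f 3 8 7
f 7 6 5
f 8 6 7
f 10 12 9
f 13 10 9
f 9 12 11
f 11 13 9
f 10 16 12
f 14 10 13
f 14 16 10
f 12 16 11
f 15 13 11
f 11 16 15
f 15 14 13
f 16 14 15



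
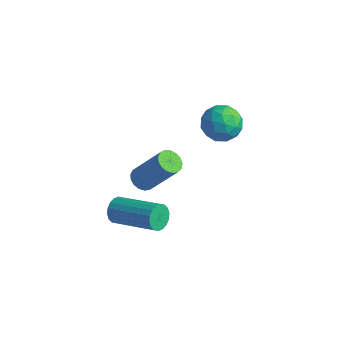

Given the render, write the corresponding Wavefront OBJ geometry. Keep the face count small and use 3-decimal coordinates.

v 0.943 4.3 3.007
v 1.748 4.045 2.835
v 0.452 3.355 2.105
v 1.257 3.1 1.933
v 0.91 2.938 2.705
v 1.213 3.522 3.262
v 0.987 3.878 1.678
v 1.29 4.462 2.235
v 1.776 3.785 2.013
v 1.728 3.204 2.648
v 0.472 4.196 2.292
v 0.424 3.615 2.927
v 1.389 4.255 3
v 0.811 3.145 1.94
v 0.607 3.049 2.394
v 1.08 2.9 2.293
v 1.074 3.948 3.251
v 1.548 3.798 3.15
v 1.054 3.147 3.074
v 0.652 3.602 1.79
v 1.126 3.452 1.689
v 1.12 4.5 2.647
v 1.593 4.351 2.546
v 1.146 4.253 1.866
v 1.878 3.953 2.416
v 1.59 3.397 1.886
v 1.431 3.854 1.736
v 1.609 4.198 2.063
v 1.85 3.611 2.789
v 1.561 3.056 2.259
v 1.357 2.96 2.713
v 1.535 3.303 3.041
v 1.866 3.458 2.306
v 0.639 4.344 2.681
v 0.35 3.789 2.151
v 0.665 4.097 1.899
v 0.843 4.44 2.227
v 0.61 4.003 3.054
v 0.322 3.447 2.524
v 0.591 3.202 2.877
v 0.769 3.546 3.204
v 0.334 3.942 2.634
v -0.452 0.836 0.258
v -0.168 1.205 -0.014
v 0.897 1.553 1.569
v 0.612 1.184 1.842
v -0.363 1.34 0.087
v 0.702 1.689 1.671
v -0.579 1.36 0.228
v 0.486 1.708 1.812
v -0.766 1.26 0.376
v 0.299 1.608 1.96
v -0.881 1.062 0.496
v 0.184 1.41 2.08
v -0.898 0.813 0.562
v 0.167 1.161 2.146
v -0.813 0.569 0.559
v 0.252 0.917 2.143
v -0.645 0.386 0.486
v 0.42 0.734 2.07
v -0.433 0.306 0.362
v 0.632 0.655 1.945
v -0.226 0.348 0.213
v 0.839 0.696 1.797
v -0.07 0.501 0.075
v 0.994 0.849 1.659
v -0.002 0.731 -0.021
v 1.062 1.08 1.562
v -0.037 0.985 -0.054
v 1.027 1.334 1.53
v -1.665 0.742 -2.594
v -1.459 0.419 -3.056
v 0.511 0.576 -2.288
v 0.305 0.898 -1.826
v -1.444 0.669 -3.147
v 0.526 0.826 -2.379
v -1.472 0.934 -3.128
v 0.498 1.091 -2.361
v -1.539 1.161 -3.004
v 0.431 1.318 -2.236
v -1.63 1.305 -2.798
v 0.34 1.462 -2.03
v -1.729 1.337 -2.552
v 0.241 1.494 -1.784
v -1.814 1.251 -2.314
v 0.155 1.408 -1.546
v -1.871 1.064 -2.132
v 0.099 1.221 -1.364
v -1.886 0.814 -2.041
v 0.084 0.971 -1.273
v -1.858 0.549 -2.059
v 0.112 0.706 -1.292
v -1.791 0.322 -2.184
v 0.179 0.479 -1.416
v -1.7 0.178 -2.39
v 0.27 0.335 -1.622
v -1.601 0.146 -2.636
v 0.369 0.303 -1.868
v -1.515 0.232 -2.874
v 0.454 0.389 -2.106
f 1 38 17
f 38 12 41
f 17 41 6
f 38 41 17
f 1 17 13
f 17 6 18
f 13 18 2
f 17 18 13
f 1 13 22
f 13 2 23
f 22 23 8
f 13 23 22
f 1 22 34
f 22 8 37
f 34 37 11
f 22 37 34
f 1 34 38
f 34 11 42
f 38 42 12
f 34 42 38
f 2 18 29
f 18 6 32
f 29 32 10
f 18 32 29
f 6 41 19
f 41 12 40
f 19 40 5
f 41 40 19
f 12 42 39
f 42 11 35
f 39 35 3
f 42 35 39
f 11 37 36
f 37 8 24
f 36 24 7
f 37 24 36
f 8 23 28
f 23 2 25
f 28 25 9
f 23 25 28
f 4 30 16
f 30 10 31
f 16 31 5
f 30 31 16
f 4 16 14
f 16 5 15
f 14 15 3
f 16 15 14
f 4 14 21
f 14 3 20
f 21 20 7
f 14 20 21
f 4 21 26
f 21 7 27
f 26 27 9
f 21 27 26
f 4 26 30
f 26 9 33
f 30 33 10
f 26 33 30
f 5 31 19
f 31 10 32
f 19 32 6
f 31 32 19
f 3 15 39
f 15 5 40
f 39 40 12
f 15 40 39
f 7 20 36
f 20 3 35
f 36 35 11
f 20 35 36
f 9 27 28
f 27 7 24
f 28 24 8
f 27 24 28
f 10 33 29
f 33 9 25
f 29 25 2
f 33 25 29
f 44 43 47
f 44 47 45
f 45 47 48
f 45 48 46
f 47 43 49
f 47 49 48
f 48 49 50
f 48 50 46
f 49 43 51
f 49 51 50
f 50 51 52
f 50 52 46
f 51 43 53
f 51 53 52
f 52 53 54
f 52 54 46
f 53 43 55
f 53 55 54
f 54 55 56
f 54 56 46
f 55 43 57
f 55 57 56
f 56 57 58
f 56 58 46
f 57 43 59
f 57 59 58
f 58 59 60
f 58 60 46
f 59 43 61
f 59 61 60
f 60 61 62
f 60 62 46
f 61 43 63
f 61 63 62
f 62 63 64
f 62 64 46
f 63 43 65
f 63 65 64
f 64 65 66
f 64 66 46
f 65 43 67
f 65 67 66
f 66 67 68
f 66 68 46
f 67 43 69
f 67 69 68
f 68 69 70
f 68 70 46
f 69 43 44
f 69 44 70
f 70 44 45
f 70 45 46
f 72 71 75
f 72 75 73
f 73 75 76
f 73 76 74
f 75 71 77
f 75 77 76
f 76 77 78
f 76 78 74
f 77 71 79
f 77 79 78
f 78 79 80
f 78 80 74
f 79 71 81
f 79 81 80
f 80 81 82
f 80 82 74
f 81 71 83
f 81 83 82
f 82 83 84
f 82 84 74
f 83 71 85
f 83 85 84
f 84 85 86
f 84 86 74
f 85 71 87
f 85 87 86
f 86 87 88
f 86 88 74
f 87 71 89
f 87 89 88
f 88 89 90
f 88 90 74
f 89 71 91
f 89 91 90
f 90 91 92
f 90 92 74
f 91 71 93
f 91 93 92
f 92 93 94
f 92 94 74
f 93 71 95
f 93 95 94
f 94 95 96
f 94 96 74
f 95 71 97
f 95 97 96
f 96 97 98
f 96 98 74
f 97 71 99
f 97 99 98
f 98 99 100
f 98 100 74
f 99 71 72
f 99 72 100
f 100 72 73
f 100 73 74



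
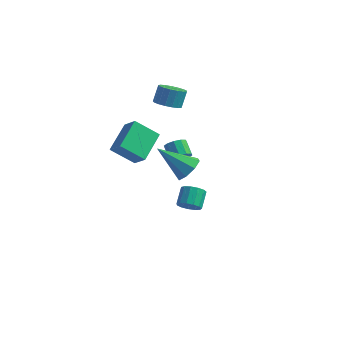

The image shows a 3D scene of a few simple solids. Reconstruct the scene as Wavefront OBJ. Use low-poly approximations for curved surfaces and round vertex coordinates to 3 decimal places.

v -1.427 -2.585 3.053
v -1.486 -0.788 3.951
v -2.252 -2.236 2.3
v -2.31 -0.439 3.198
v -0.23 -2.021 2.002
v -0.288 -0.224 2.9
v -1.054 -1.672 1.249
v -1.113 0.125 2.147
v 2.581 -2.486 2.433
v 3.156 -2.92 2.955
v 0.979 -2.934 3.827
v 3.109 -2.259 3.113
v 2.752 -1.731 2.872
v 2.295 -1.645 2.374
v 2.006 -2.052 1.911
v 2.053 -2.713 1.754
v 2.41 -3.241 1.994
v 2.867 -3.327 2.492
v -0.005 1.748 -0.102
v 0.527 1.976 0.235
v -0.103 2.52 0.86
v -0.635 2.292 0.522
v 0.448 2.241 -0.074
v -0.181 2.784 0.551
v 0.197 2.317 -0.394
v -0.433 2.86 0.231
v -0.132 2.176 -0.602
v -0.762 2.719 0.022
v -0.412 1.872 -0.62
v -1.042 2.415 0.005
v -0.537 1.52 -0.44
v -1.167 2.064 0.185
v -0.459 1.256 -0.131
v -1.088 1.799 0.494
v -0.207 1.18 0.189
v -0.837 1.723 0.814
v 0.122 1.321 0.398
v -0.508 1.864 1.022
v 0.402 1.625 0.415
v -0.228 2.168 1.04
v 0.633 1.498 -3.847
v 1.337 1.682 -3.906
v 1.151 2.626 -3.172
v 0.447 2.442 -3.113
v 1.139 1.879 -4.209
v 0.954 2.823 -3.474
v 0.781 1.955 -4.397
v 0.596 2.899 -3.662
v 0.376 1.886 -4.41
v 0.191 2.83 -3.676
v 0.052 1.694 -4.245
v -0.133 2.637 -3.51
v -0.087 1.439 -3.953
v -0.273 2.383 -3.219
v 0.002 1.204 -3.628
v -0.184 2.147 -2.893
v 0.291 1.062 -3.372
v 0.106 2.005 -2.638
v 0.689 1.058 -3.268
v 0.503 2.002 -2.533
v 1.069 1.194 -3.347
v 0.883 2.138 -2.612
v 1.31 1.427 -3.585
v 1.125 2.371 -2.85
v -1.321 2.691 3.307
v -0.536 2.434 3.395
v -0.475 2.971 4.421
v -1.259 3.229 4.333
v -0.502 2.784 3.21
v -0.44 3.321 4.236
v -0.654 3.112 3.047
v -0.593 3.65 4.073
v -0.96 3.345 2.943
v -0.898 3.882 3.97
v -1.348 3.427 2.923
v -1.287 3.964 3.95
v -1.73 3.341 2.991
v -1.668 3.878 4.018
v -2.018 3.106 3.131
v -1.957 3.643 4.158
v -2.146 2.776 3.312
v -2.085 3.313 4.338
v -2.086 2.427 3.491
v -2.024 2.964 4.517
v -1.85 2.138 3.628
v -1.788 2.675 4.654
v -1.492 1.976 3.691
v -1.431 2.513 4.718
v -1.096 1.978 3.667
v -1.035 2.515 4.693
v -0.751 2.143 3.56
v -0.69 2.68 4.586
f 2 4 1
f 5 2 1
f 1 4 3
f 3 5 1
f 2 8 4
f 6 2 5
f 6 8 2
f 4 8 3
f 7 5 3
f 3 8 7
f 7 6 5
f 8 6 7
f 10 9 12
f 10 12 11
f 12 9 13
f 12 13 11
f 13 9 14
f 13 14 11
f 14 9 15
f 14 15 11
f 15 9 16
f 15 16 11
f 16 9 17
f 16 17 11
f 17 9 18
f 17 18 11
f 18 9 10
f 18 10 11
f 20 19 23
f 20 23 21
f 21 23 24
f 21 24 22
f 23 19 25
f 23 25 24
f 24 25 26
f 24 26 22
f 25 19 27
f 25 27 26
f 26 27 28
f 26 28 22
f 27 19 29
f 27 29 28
f 28 29 30
f 28 30 22
f 29 19 31
f 29 31 30
f 30 31 32
f 30 32 22
f 31 19 33
f 31 33 32
f 32 33 34
f 32 34 22
f 33 19 35
f 33 35 34
f 34 35 36
f 34 36 22
f 35 19 37
f 35 37 36
f 36 37 38
f 36 38 22
f 37 19 39
f 37 39 38
f 38 39 40
f 38 40 22
f 39 19 20
f 39 20 40
f 40 20 21
f 40 21 22
f 42 41 45
f 42 45 43
f 43 45 46
f 43 46 44
f 45 41 47
f 45 47 46
f 46 47 48
f 46 48 44
f 47 41 49
f 47 49 48
f 48 49 50
f 48 50 44
f 49 41 51
f 49 51 50
f 50 51 52
f 50 52 44
f 51 41 53
f 51 53 52
f 52 53 54
f 52 54 44
f 53 41 55
f 53 55 54
f 54 55 56
f 54 56 44
f 55 41 57
f 55 57 56
f 56 57 58
f 56 58 44
f 57 41 59
f 57 59 58
f 58 59 60
f 58 60 44
f 59 41 61
f 59 61 60
f 60 61 62
f 60 62 44
f 61 41 63
f 61 63 62
f 62 63 64
f 62 64 44
f 63 41 42
f 63 42 64
f 64 42 43
f 64 43 44
f 66 65 69
f 66 69 67
f 67 69 70
f 67 70 68
f 69 65 71
f 69 71 70
f 70 71 72
f 70 72 68
f 71 65 73
f 71 73 72
f 72 73 74
f 72 74 68
f 73 65 75
f 73 75 74
f 74 75 76
f 74 76 68
f 75 65 77
f 75 77 76
f 76 77 78
f 76 78 68
f 77 65 79
f 77 79 78
f 78 79 80
f 78 80 68
f 79 65 81
f 79 81 80
f 80 81 82
f 80 82 68
f 81 65 83
f 81 83 82
f 82 83 84
f 82 84 68
f 83 65 85
f 83 85 84
f 84 85 86
f 84 86 68
f 85 65 87
f 85 87 86
f 86 87 88
f 86 88 68
f 87 65 89
f 87 89 88
f 88 89 90
f 88 90 68
f 89 65 91
f 89 91 90
f 90 91 92
f 90 92 68
f 91 65 66
f 91 66 92
f 92 66 67
f 92 67 68



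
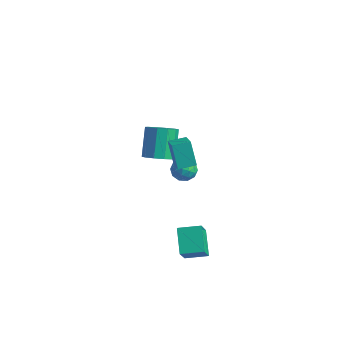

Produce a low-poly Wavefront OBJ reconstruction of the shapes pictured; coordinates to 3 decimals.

v -2.323 3.318 -1.885
v -1.446 3.525 -1.617
v -2.16 4.548 -0.067
v -3.037 4.342 -0.335
v -1.627 3.943 -1.977
v -2.341 4.967 -0.427
v -2.074 4.123 -2.302
v -2.788 5.147 -0.751
v -2.616 3.996 -2.467
v -3.33 5.019 -0.917
v -3.046 3.61 -2.41
v -3.76 4.633 -0.86
v -3.2 3.112 -2.153
v -3.914 4.135 -0.603
v -3.019 2.693 -1.793
v -3.733 3.717 -0.243
v -2.572 2.513 -1.469
v -3.286 3.537 0.082
v -2.03 2.641 -1.303
v -2.744 3.664 0.247
v -1.6 3.027 -1.36
v -2.314 4.05 0.19
v 1.383 1.495 0.509
v 1.959 1.728 0.961
v 1.381 0.392 1.079
v 1.957 0.625 1.531
v 1.259 0.933 1.61
v 1.26 1.615 1.257
v 2.08 0.505 0.783
v 2.081 1.187 0.43
v 2.39 1.116 1.13
v 1.882 1.381 1.641
v 1.458 0.739 0.399
v 0.95 1.004 0.91
v 1.671 1.708 0.685
v 1.669 0.412 1.355
v 1.258 0.593 1.401
v 1.597 0.73 1.667
v 1.26 1.642 0.859
v 1.598 1.779 1.124
v 1.187 1.312 1.506
v 1.742 0.341 0.916
v 2.08 0.478 1.181
v 1.743 1.39 0.373
v 2.082 1.527 0.639
v 2.153 0.808 0.534
v 2.263 1.485 1.05
v 2.262 0.837 1.385
v 2.334 0.766 0.945
v 2.335 1.167 0.738
v 1.964 1.641 1.35
v 1.963 0.993 1.685
v 1.553 1.174 1.731
v 1.553 1.575 1.524
v 2.217 1.281 1.449
v 1.377 1.127 0.355
v 1.376 0.479 0.69
v 1.787 0.545 0.516
v 1.787 0.946 0.309
v 1.078 1.283 0.655
v 1.077 0.635 0.99
v 1.005 0.953 1.302
v 1.006 1.354 1.095
v 1.123 0.839 0.591
v 4.102 -1.878 -2.572
v 3.105 -1.024 -1.622
v 3.555 -0.912 -4.014
v 2.558 -0.059 -3.065
v 5.042 -1.021 -2.355
v 4.045 -0.168 -1.406
v 4.495 -0.056 -3.798
v 3.498 0.798 -2.848
v 1.989 -0.068 2.411
v 1.347 0.164 3.78
v 2.517 0.775 2.516
v 1.874 1.007 3.885
v 2.846 -0.667 2.915
v 2.203 -0.435 4.284
v 3.373 0.176 3.02
v 2.731 0.408 4.389
f 2 1 5
f 2 5 3
f 3 5 6
f 3 6 4
f 5 1 7
f 5 7 6
f 6 7 8
f 6 8 4
f 7 1 9
f 7 9 8
f 8 9 10
f 8 10 4
f 9 1 11
f 9 11 10
f 10 11 12
f 10 12 4
f 11 1 13
f 11 13 12
f 12 13 14
f 12 14 4
f 13 1 15
f 13 15 14
f 14 15 16
f 14 16 4
f 15 1 17
f 15 17 16
f 16 17 18
f 16 18 4
f 17 1 19
f 17 19 18
f 18 19 20
f 18 20 4
f 19 1 21
f 19 21 20
f 20 21 22
f 20 22 4
f 21 1 2
f 21 2 22
f 22 2 3
f 22 3 4
f 23 60 39
f 60 34 63
f 39 63 28
f 60 63 39
f 23 39 35
f 39 28 40
f 35 40 24
f 39 40 35
f 23 35 44
f 35 24 45
f 44 45 30
f 35 45 44
f 23 44 56
f 44 30 59
f 56 59 33
f 44 59 56
f 23 56 60
f 56 33 64
f 60 64 34
f 56 64 60
f 24 40 51
f 40 28 54
f 51 54 32
f 40 54 51
f 28 63 41
f 63 34 62
f 41 62 27
f 63 62 41
f 34 64 61
f 64 33 57
f 61 57 25
f 64 57 61
f 33 59 58
f 59 30 46
f 58 46 29
f 59 46 58
f 30 45 50
f 45 24 47
f 50 47 31
f 45 47 50
f 26 52 38
f 52 32 53
f 38 53 27
f 52 53 38
f 26 38 36
f 38 27 37
f 36 37 25
f 38 37 36
f 26 36 43
f 36 25 42
f 43 42 29
f 36 42 43
f 26 43 48
f 43 29 49
f 48 49 31
f 43 49 48
f 26 48 52
f 48 31 55
f 52 55 32
f 48 55 52
f 27 53 41
f 53 32 54
f 41 54 28
f 53 54 41
f 25 37 61
f 37 27 62
f 61 62 34
f 37 62 61
f 29 42 58
f 42 25 57
f 58 57 33
f 42 57 58
f 31 49 50
f 49 29 46
f 50 46 30
f 49 46 50
f 32 55 51
f 55 31 47
f 51 47 24
f 55 47 51
f 66 68 65
f 69 66 65
f 65 68 67
f 67 69 65
f 66 72 68
f 70 66 69
f 70 72 66
f 68 72 67
f 71 69 67
f 67 72 71
f 71 70 69
f 72 70 71
f 74 76 73
f 77 74 73
f 73 76 75
f 75 77 73
f 74 80 76
f 78 74 77
f 78 80 74
f 76 80 75
f 79 77 75
f 75 80 79
f 79 78 77
f 80 78 79



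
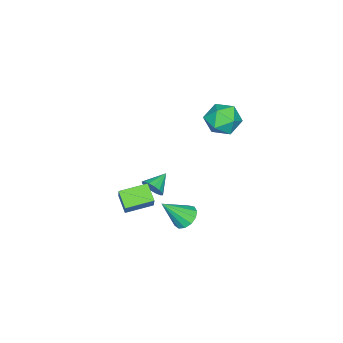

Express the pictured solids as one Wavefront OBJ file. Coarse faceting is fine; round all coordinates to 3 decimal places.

v 1.248 2.004 -3.865
v 1.904 2.343 -4.045
v 2.072 1.116 -2.535
v 1.712 2.596 -3.758
v 1.373 2.661 -3.504
v 0.994 2.518 -3.366
v 0.696 2.211 -3.386
v 0.573 1.839 -3.558
v 0.664 1.519 -3.828
v 0.941 1.354 -4.11
v 1.315 1.394 -4.314
v 1.668 1.629 -4.376
v 1.887 1.983 -4.276
v 2.912 -0.484 -3.294
v 2.368 -1.168 -2.676
v 1.876 0.558 -3.052
v 1.332 -0.125 -2.435
v 3.628 -0.035 -2.165
v 3.084 -0.718 -1.548
v 2.592 1.008 -1.924
v 2.048 0.324 -1.306
v -0.022 3.774 2.377
v 0.528 3.182 3
v -1.408 3.078 2.94
v -0.858 2.486 3.563
v -0.917 3.489 3.734
v -0.061 3.92 3.386
v -0.819 2.34 2.554
v 0.037 2.771 2.206
v 0.035 2.296 3.109
v -0.025 3.006 3.838
v -0.855 3.254 2.102
v -0.915 3.964 2.831
v 1.354 0.186 -2.288
v 1.658 0.469 -1.775
v 0.326 0.394 -1.792
v 1.603 0.723 -1.996
v 1.481 0.834 -2.296
v 1.325 0.771 -2.593
v 1.177 0.551 -2.808
v 1.076 0.234 -2.884
v 1.05 -0.097 -2.801
v 1.105 -0.351 -2.579
v 1.227 -0.461 -2.28
v 1.383 -0.398 -1.983
v 1.531 -0.179 -1.767
v 1.632 0.139 -1.691
f 2 1 4
f 2 4 3
f 4 1 5
f 4 5 3
f 5 1 6
f 5 6 3
f 6 1 7
f 6 7 3
f 7 1 8
f 7 8 3
f 8 1 9
f 8 9 3
f 9 1 10
f 9 10 3
f 10 1 11
f 10 11 3
f 11 1 12
f 11 12 3
f 12 1 13
f 12 13 3
f 13 1 2
f 13 2 3
f 15 17 14
f 18 15 14
f 14 17 16
f 16 18 14
f 15 21 17
f 19 15 18
f 19 21 15
f 17 21 16
f 20 18 16
f 16 21 20
f 20 19 18
f 21 19 20
f 22 33 27
f 22 27 23
f 22 23 29
f 22 29 32
f 22 32 33
f 23 27 31
f 27 33 26
f 33 32 24
f 32 29 28
f 29 23 30
f 25 31 26
f 25 26 24
f 25 24 28
f 25 28 30
f 25 30 31
f 26 31 27
f 24 26 33
f 28 24 32
f 30 28 29
f 31 30 23
f 35 34 37
f 35 37 36
f 37 34 38
f 37 38 36
f 38 34 39
f 38 39 36
f 39 34 40
f 39 40 36
f 40 34 41
f 40 41 36
f 41 34 42
f 41 42 36
f 42 34 43
f 42 43 36
f 43 34 44
f 43 44 36
f 44 34 45
f 44 45 36
f 45 34 46
f 45 46 36
f 46 34 47
f 46 47 36
f 47 34 35
f 47 35 36



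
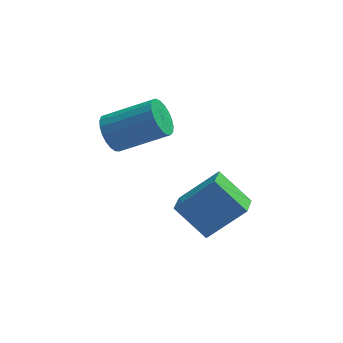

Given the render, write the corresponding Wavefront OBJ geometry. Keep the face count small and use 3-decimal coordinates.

v 0.695 -0.062 -1.47
v 2.124 0.117 -0.126
v 0.916 0.898 -1.833
v 2.345 1.077 -0.489
v 1.815 -0.737 -2.571
v 3.244 -0.558 -1.227
v 2.036 0.223 -2.934
v 3.465 0.402 -1.59
v -1.453 1.687 1.259
v -1.084 1.485 0.567
v 0.722 1.351 1.569
v 0.353 1.553 2.261
v -1.058 1.821 0.565
v 0.748 1.687 1.567
v -1.101 2.134 0.683
v 0.706 2 1.685
v -1.204 2.369 0.901
v 0.603 2.235 1.902
v -1.35 2.487 1.18
v 0.456 2.353 2.182
v -1.514 2.466 1.474
v 0.292 2.332 2.475
v -1.668 2.31 1.73
v 0.138 2.176 2.732
v -1.785 2.047 1.905
v 0.022 1.913 2.906
v -1.844 1.721 1.968
v -0.037 1.587 2.97
v -1.835 1.39 1.909
v -0.029 1.256 2.91
v -1.761 1.11 1.737
v 0.045 0.976 2.739
v -1.633 0.93 1.483
v 0.173 0.796 2.484
v -1.475 0.88 1.19
v 0.332 0.746 2.192
v -1.312 0.97 0.909
v 0.494 0.836 1.911
v -1.174 1.184 0.688
v 0.632 1.051 1.69
f 2 4 1
f 5 2 1
f 1 4 3
f 3 5 1
f 2 8 4
f 6 2 5
f 6 8 2
f 4 8 3
f 7 5 3
f 3 8 7
f 7 6 5
f 8 6 7
f 10 9 13
f 10 13 11
f 11 13 14
f 11 14 12
f 13 9 15
f 13 15 14
f 14 15 16
f 14 16 12
f 15 9 17
f 15 17 16
f 16 17 18
f 16 18 12
f 17 9 19
f 17 19 18
f 18 19 20
f 18 20 12
f 19 9 21
f 19 21 20
f 20 21 22
f 20 22 12
f 21 9 23
f 21 23 22
f 22 23 24
f 22 24 12
f 23 9 25
f 23 25 24
f 24 25 26
f 24 26 12
f 25 9 27
f 25 27 26
f 26 27 28
f 26 28 12
f 27 9 29
f 27 29 28
f 28 29 30
f 28 30 12
f 29 9 31
f 29 31 30
f 30 31 32
f 30 32 12
f 31 9 33
f 31 33 32
f 32 33 34
f 32 34 12
f 33 9 35
f 33 35 34
f 34 35 36
f 34 36 12
f 35 9 37
f 35 37 36
f 36 37 38
f 36 38 12
f 37 9 39
f 37 39 38
f 38 39 40
f 38 40 12
f 39 9 10
f 39 10 40
f 40 10 11
f 40 11 12



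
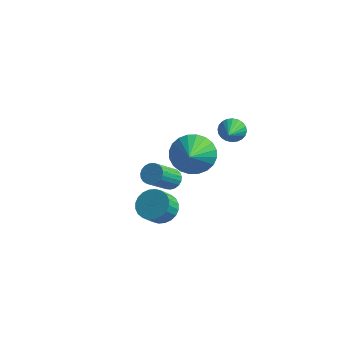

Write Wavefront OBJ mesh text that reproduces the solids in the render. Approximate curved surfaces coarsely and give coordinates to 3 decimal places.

v 1.76 -3.109 2.886
v 2.072 -2.833 3.246
v 1.871 -3.994 4.313
v 1.56 -4.271 3.954
v 1.862 -2.753 3.293
v 1.662 -3.915 4.36
v 1.636 -2.735 3.27
v 1.435 -3.897 4.337
v 1.43 -2.782 3.181
v 1.23 -3.944 4.248
v 1.282 -2.885 3.04
v 1.082 -4.047 4.108
v 1.216 -3.027 2.874
v 1.016 -4.189 3.941
v 1.245 -3.183 2.709
v 1.045 -4.345 3.776
v 1.362 -3.327 2.575
v 1.162 -4.488 3.642
v 1.549 -3.432 2.495
v 1.348 -4.594 3.562
v 1.772 -3.482 2.482
v 1.571 -4.644 3.55
v 1.992 -3.468 2.54
v 1.792 -4.629 3.607
v 2.173 -3.391 2.657
v 1.973 -4.553 3.724
v 2.283 -3.266 2.814
v 2.082 -4.427 3.881
v 2.301 -3.113 2.984
v 2.101 -4.275 4.051
v 2.227 -2.96 3.136
v 2.027 -4.122 4.203
v 1.593 2.353 2.459
v 1.934 2.715 2.893
v 2.067 1.207 3.041
v 1.711 2.685 3.017
v 1.469 2.605 3.056
v 1.246 2.487 3.005
v 1.076 2.348 2.87
v 0.985 2.21 2.673
v 0.986 2.094 2.443
v 1.08 2.017 2.216
v 1.251 1.991 2.025
v 1.475 2.021 1.901
v 1.716 2.101 1.862
v 1.939 2.219 1.913
v 2.109 2.358 2.048
v 2.201 2.496 2.245
v 2.2 2.612 2.475
v 2.106 2.689 2.702
v 0.692 -2.132 -0.257
v 1.111 -1.632 0.239
v 1.046 -2.307 0.974
v 0.628 -2.808 0.477
v 0.81 -1.54 0.297
v 0.745 -2.215 1.032
v 0.491 -1.538 0.271
v 0.426 -2.213 1.005
v 0.203 -1.627 0.164
v 0.138 -2.302 0.898
v -0.011 -1.793 -0.008
v -0.076 -2.468 0.727
v -0.117 -2.01 -0.217
v -0.182 -2.686 0.518
v -0.101 -2.246 -0.432
v -0.165 -2.922 0.303
v 0.037 -2.465 -0.621
v -0.028 -3.14 0.114
v 0.274 -2.633 -0.754
v 0.209 -3.308 -0.019
v 0.575 -2.725 -0.812
v 0.51 -3.4 -0.077
v 0.894 -2.727 -0.785
v 0.829 -3.402 -0.051
v 1.182 -2.638 -0.678
v 1.117 -3.313 0.056
v 1.396 -2.472 -0.507
v 1.331 -3.147 0.228
v 1.502 -2.254 -0.298
v 1.437 -2.93 0.437
v 1.485 -2.018 -0.083
v 1.421 -2.694 0.652
v 1.348 -1.8 0.106
v 1.283 -2.475 0.841
v 0.105 1.422 0.794
v 0.938 1.3 0.085
v 0.875 -0.142 1.966
v 1.102 1.587 0.36
v 1.115 1.848 0.7
v 0.974 2.044 1.054
v 0.701 2.146 1.369
v 0.337 2.137 1.597
v -0.062 2.02 1.702
v -0.436 1.811 1.669
v -0.727 1.543 1.503
v -0.892 1.257 1.229
v -0.904 0.996 0.888
v -0.763 0.799 0.534
v -0.49 0.698 0.219
v -0.126 0.706 -0.009
v 0.273 0.824 -0.114
v 0.647 1.032 -0.081
f 2 1 5
f 2 5 3
f 3 5 6
f 3 6 4
f 5 1 7
f 5 7 6
f 6 7 8
f 6 8 4
f 7 1 9
f 7 9 8
f 8 9 10
f 8 10 4
f 9 1 11
f 9 11 10
f 10 11 12
f 10 12 4
f 11 1 13
f 11 13 12
f 12 13 14
f 12 14 4
f 13 1 15
f 13 15 14
f 14 15 16
f 14 16 4
f 15 1 17
f 15 17 16
f 16 17 18
f 16 18 4
f 17 1 19
f 17 19 18
f 18 19 20
f 18 20 4
f 19 1 21
f 19 21 20
f 20 21 22
f 20 22 4
f 21 1 23
f 21 23 22
f 22 23 24
f 22 24 4
f 23 1 25
f 23 25 24
f 24 25 26
f 24 26 4
f 25 1 27
f 25 27 26
f 26 27 28
f 26 28 4
f 27 1 29
f 27 29 28
f 28 29 30
f 28 30 4
f 29 1 31
f 29 31 30
f 30 31 32
f 30 32 4
f 31 1 2
f 31 2 32
f 32 2 3
f 32 3 4
f 34 33 36
f 34 36 35
f 36 33 37
f 36 37 35
f 37 33 38
f 37 38 35
f 38 33 39
f 38 39 35
f 39 33 40
f 39 40 35
f 40 33 41
f 40 41 35
f 41 33 42
f 41 42 35
f 42 33 43
f 42 43 35
f 43 33 44
f 43 44 35
f 44 33 45
f 44 45 35
f 45 33 46
f 45 46 35
f 46 33 47
f 46 47 35
f 47 33 48
f 47 48 35
f 48 33 49
f 48 49 35
f 49 33 50
f 49 50 35
f 50 33 34
f 50 34 35
f 52 51 55
f 52 55 53
f 53 55 56
f 53 56 54
f 55 51 57
f 55 57 56
f 56 57 58
f 56 58 54
f 57 51 59
f 57 59 58
f 58 59 60
f 58 60 54
f 59 51 61
f 59 61 60
f 60 61 62
f 60 62 54
f 61 51 63
f 61 63 62
f 62 63 64
f 62 64 54
f 63 51 65
f 63 65 64
f 64 65 66
f 64 66 54
f 65 51 67
f 65 67 66
f 66 67 68
f 66 68 54
f 67 51 69
f 67 69 68
f 68 69 70
f 68 70 54
f 69 51 71
f 69 71 70
f 70 71 72
f 70 72 54
f 71 51 73
f 71 73 72
f 72 73 74
f 72 74 54
f 73 51 75
f 73 75 74
f 74 75 76
f 74 76 54
f 75 51 77
f 75 77 76
f 76 77 78
f 76 78 54
f 77 51 79
f 77 79 78
f 78 79 80
f 78 80 54
f 79 51 81
f 79 81 80
f 80 81 82
f 80 82 54
f 81 51 83
f 81 83 82
f 82 83 84
f 82 84 54
f 83 51 52
f 83 52 84
f 84 52 53
f 84 53 54
f 86 85 88
f 86 88 87
f 88 85 89
f 88 89 87
f 89 85 90
f 89 90 87
f 90 85 91
f 90 91 87
f 91 85 92
f 91 92 87
f 92 85 93
f 92 93 87
f 93 85 94
f 93 94 87
f 94 85 95
f 94 95 87
f 95 85 96
f 95 96 87
f 96 85 97
f 96 97 87
f 97 85 98
f 97 98 87
f 98 85 99
f 98 99 87
f 99 85 100
f 99 100 87
f 100 85 101
f 100 101 87
f 101 85 102
f 101 102 87
f 102 85 86
f 102 86 87



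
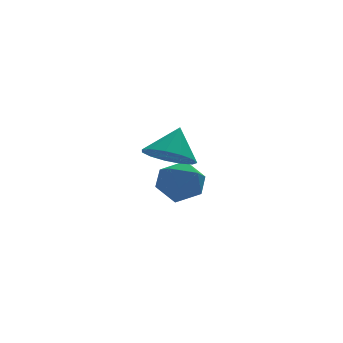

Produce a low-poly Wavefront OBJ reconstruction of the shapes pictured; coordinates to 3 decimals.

v 2.143 2.912 -0.306
v 3.043 3.123 -0.738
v 2.337 1.317 -0.682
v 3.237 1.528 -1.114
v 3.126 1.602 -0.102
v 3.007 2.588 0.13
v 2.373 1.852 -1.55
v 2.254 2.838 -1.318
v 3.185 2.468 -1.506
v 3.651 2.313 -0.612
v 1.729 2.127 -0.808
v 2.195 1.972 0.086
v 0.998 -1.726 2.109
v 1.562 -1.194 1.543
v 1.562 -1.174 3.191
v 1.114 -0.903 1.628
v 0.629 -0.874 1.866
v 0.261 -1.115 2.181
v 0.127 -1.55 2.473
v 0.27 -2.041 2.649
v 0.643 -2.432 2.654
v 1.129 -2.599 2.485
v 1.574 -2.489 2.198
v 1.835 -2.137 1.881
v 1.831 -1.654 1.637
f 1 12 6
f 1 6 2
f 1 2 8
f 1 8 11
f 1 11 12
f 2 6 10
f 6 12 5
f 12 11 3
f 11 8 7
f 8 2 9
f 4 10 5
f 4 5 3
f 4 3 7
f 4 7 9
f 4 9 10
f 5 10 6
f 3 5 12
f 7 3 11
f 9 7 8
f 10 9 2
f 14 13 16
f 14 16 15
f 16 13 17
f 16 17 15
f 17 13 18
f 17 18 15
f 18 13 19
f 18 19 15
f 19 13 20
f 19 20 15
f 20 13 21
f 20 21 15
f 21 13 22
f 21 22 15
f 22 13 23
f 22 23 15
f 23 13 24
f 23 24 15
f 24 13 25
f 24 25 15
f 25 13 14
f 25 14 15



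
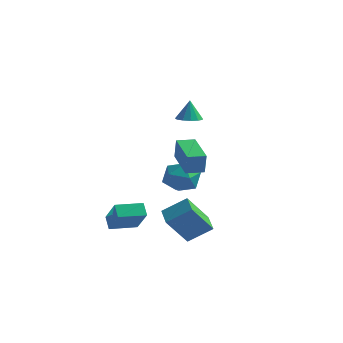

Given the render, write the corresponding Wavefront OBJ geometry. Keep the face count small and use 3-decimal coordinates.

v 3.058 -1.229 -4.013
v 2.454 -2.251 -2.491
v 2.327 -0.363 -3.721
v 1.723 -1.385 -2.199
v 4.117 -0.615 -3.181
v 3.513 -1.637 -1.659
v 3.386 0.251 -2.889
v 2.782 -0.771 -1.367
v -1.553 -0.827 -4.305
v -0.572 -1.575 -3.008
v -1.993 -0.404 -3.728
v -1.012 -1.152 -2.431
v -0.588 0.292 -4.389
v 0.393 -0.456 -3.092
v -1.028 0.715 -3.812
v -0.047 -0.033 -2.515
v 1.188 2.339 2.633
v 1.692 2.808 2.584
v 1.132 2.521 3.807
v 1.358 3.001 2.538
v 0.97 2.984 2.522
v 0.651 2.762 2.541
v 0.503 2.406 2.589
v 0.573 2.028 2.651
v 0.838 1.749 2.707
v 1.214 1.658 2.739
v 1.583 1.782 2.738
v 1.826 2.084 2.703
v 1.867 2.466 2.646
v 3.108 -1.542 0.609
v 3.276 -1.68 1.728
v 1.731 -0.115 0.992
v 1.898 -0.254 2.111
v 3.782 -0.886 0.589
v 3.949 -1.025 1.708
v 2.404 0.54 0.972
v 2.572 0.402 2.091
v -0.861 4.444 -2.354
v -0.209 4.7 -1.514
v 0.089 2.98 -2.646
v 0.741 3.236 -1.806
v -0.295 2.936 -1.623
v -0.882 3.841 -1.442
v 0.762 3.839 -2.718
v 0.175 4.744 -2.537
v 0.794 4.326 -1.739
v 0.141 3.767 -1.062
v -0.261 3.913 -3.098
v -0.914 3.354 -2.421
f 2 4 1
f 5 2 1
f 1 4 3
f 3 5 1
f 2 8 4
f 6 2 5
f 6 8 2
f 4 8 3
f 7 5 3
f 3 8 7
f 7 6 5
f 8 6 7
f 10 12 9
f 13 10 9
f 9 12 11
f 11 13 9
f 10 16 12
f 14 10 13
f 14 16 10
f 12 16 11
f 15 13 11
f 11 16 15
f 15 14 13
f 16 14 15
f 18 17 20
f 18 20 19
f 20 17 21
f 20 21 19
f 21 17 22
f 21 22 19
f 22 17 23
f 22 23 19
f 23 17 24
f 23 24 19
f 24 17 25
f 24 25 19
f 25 17 26
f 25 26 19
f 26 17 27
f 26 27 19
f 27 17 28
f 27 28 19
f 28 17 29
f 28 29 19
f 29 17 18
f 29 18 19
f 31 33 30
f 34 31 30
f 30 33 32
f 32 34 30
f 31 37 33
f 35 31 34
f 35 37 31
f 33 37 32
f 36 34 32
f 32 37 36
f 36 35 34
f 37 35 36
f 38 49 43
f 38 43 39
f 38 39 45
f 38 45 48
f 38 48 49
f 39 43 47
f 43 49 42
f 49 48 40
f 48 45 44
f 45 39 46
f 41 47 42
f 41 42 40
f 41 40 44
f 41 44 46
f 41 46 47
f 42 47 43
f 40 42 49
f 44 40 48
f 46 44 45
f 47 46 39



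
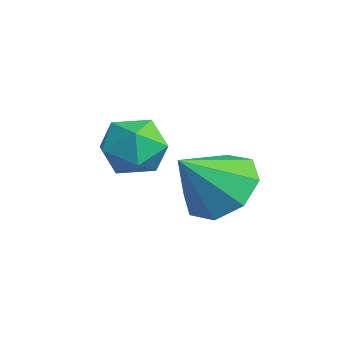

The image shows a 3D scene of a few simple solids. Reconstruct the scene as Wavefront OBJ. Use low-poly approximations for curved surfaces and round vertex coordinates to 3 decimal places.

v 0.559 2.311 -1.525
v 0.942 1.806 -1.111
v -0.422 2.154 -0.809
v -0.039 1.649 -0.395
v 0.153 2.381 -0.372
v 0.759 2.478 -0.815
v -0.239 1.482 -1.105
v 0.367 1.579 -1.548
v 0.449 1.294 -0.851
v 0.691 1.85 -0.398
v -0.171 2.11 -1.522
v 0.071 2.666 -1.069
v 0.108 3.837 -2.493
v 0.756 3.425 -2.998
v 0.272 2.863 -1.487
v 1.021 3.915 -2.567
v 0.751 4.359 -2.092
v 0.104 4.498 -1.852
v -0.541 4.25 -1.987
v -0.806 3.76 -2.418
v -0.536 3.316 -2.893
v 0.111 3.177 -3.133
f 1 12 6
f 1 6 2
f 1 2 8
f 1 8 11
f 1 11 12
f 2 6 10
f 6 12 5
f 12 11 3
f 11 8 7
f 8 2 9
f 4 10 5
f 4 5 3
f 4 3 7
f 4 7 9
f 4 9 10
f 5 10 6
f 3 5 12
f 7 3 11
f 9 7 8
f 10 9 2
f 14 13 16
f 14 16 15
f 16 13 17
f 16 17 15
f 17 13 18
f 17 18 15
f 18 13 19
f 18 19 15
f 19 13 20
f 19 20 15
f 20 13 21
f 20 21 15
f 21 13 22
f 21 22 15
f 22 13 14
f 22 14 15



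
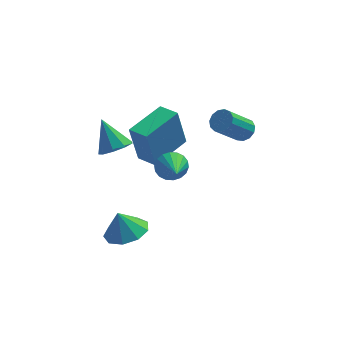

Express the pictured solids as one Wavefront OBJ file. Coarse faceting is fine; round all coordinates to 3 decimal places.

v 3.893 1.826 2.979
v 4.397 1.711 3.322
v 3.39 1 4.564
v 2.887 1.114 4.221
v 4.286 2.029 3.414
v 3.279 1.318 4.656
v 4.05 2.283 3.367
v 3.043 1.572 4.61
v 3.764 2.391 3.198
v 2.757 1.68 4.44
v 3.519 2.32 2.959
v 2.513 1.609 4.201
v 3.394 2.092 2.726
v 2.387 1.38 3.968
v 3.426 1.779 2.574
v 2.42 1.068 3.816
v 3.608 1.481 2.55
v 2.601 0.77 3.792
v 3.879 1.293 2.662
v 2.873 0.581 3.905
v 4.156 1.273 2.875
v 3.149 0.562 4.118
v 4.349 1.429 3.121
v 3.342 0.718 4.363
v 0.038 0.648 1.531
v -0.344 0.57 3.574
v -0.728 1.341 1.414
v -1.111 1.263 3.457
v 1.391 2.197 1.843
v 1.008 2.119 3.886
v 0.624 2.89 1.726
v 0.242 2.812 3.769
v 0.74 0.289 1.787
v 1.144 0.041 1.192
v 0.96 -1.189 2.553
v 1.38 0.179 1.391
v 1.489 0.339 1.668
v 1.451 0.489 1.969
v 1.271 0.6 2.233
v 0.986 0.649 2.409
v 0.653 0.627 2.462
v 0.337 0.538 2.381
v 0.101 0.4 2.182
v -0.009 0.24 1.905
v 0.03 0.089 1.604
v 0.209 -0.021 1.34
v 0.494 -0.07 1.164
v 0.827 -0.048 1.111
v -1.163 -2.983 0.319
v -0.262 -2.57 0.559
v -1.517 -2.877 1.461
v -0.712 -2.07 0.374
v -1.373 -1.997 0.163
v -1.936 -2.385 0.025
v -2.137 -3.054 0.024
v -1.883 -3.689 0.162
v -1.292 -3.993 0.373
v -0.641 -3.825 0.559
v -0.234 -3.263 0.632
v -1.745 2.415 1.167
v -0.997 2.382 1.549
v -2.395 3.225 2.513
v -1.039 2.864 1.238
v -1.411 3.135 0.895
v -1.939 3.07 0.679
v -2.377 2.697 0.691
v -2.518 2.193 0.927
v -2.298 1.792 1.275
v -1.819 1.683 1.573
v -1.305 1.916 1.681
f 2 1 5
f 2 5 3
f 3 5 6
f 3 6 4
f 5 1 7
f 5 7 6
f 6 7 8
f 6 8 4
f 7 1 9
f 7 9 8
f 8 9 10
f 8 10 4
f 9 1 11
f 9 11 10
f 10 11 12
f 10 12 4
f 11 1 13
f 11 13 12
f 12 13 14
f 12 14 4
f 13 1 15
f 13 15 14
f 14 15 16
f 14 16 4
f 15 1 17
f 15 17 16
f 16 17 18
f 16 18 4
f 17 1 19
f 17 19 18
f 18 19 20
f 18 20 4
f 19 1 21
f 19 21 20
f 20 21 22
f 20 22 4
f 21 1 23
f 21 23 22
f 22 23 24
f 22 24 4
f 23 1 2
f 23 2 24
f 24 2 3
f 24 3 4
f 26 28 25
f 29 26 25
f 25 28 27
f 27 29 25
f 26 32 28
f 30 26 29
f 30 32 26
f 28 32 27
f 31 29 27
f 27 32 31
f 31 30 29
f 32 30 31
f 34 33 36
f 34 36 35
f 36 33 37
f 36 37 35
f 37 33 38
f 37 38 35
f 38 33 39
f 38 39 35
f 39 33 40
f 39 40 35
f 40 33 41
f 40 41 35
f 41 33 42
f 41 42 35
f 42 33 43
f 42 43 35
f 43 33 44
f 43 44 35
f 44 33 45
f 44 45 35
f 45 33 46
f 45 46 35
f 46 33 47
f 46 47 35
f 47 33 48
f 47 48 35
f 48 33 34
f 48 34 35
f 50 49 52
f 50 52 51
f 52 49 53
f 52 53 51
f 53 49 54
f 53 54 51
f 54 49 55
f 54 55 51
f 55 49 56
f 55 56 51
f 56 49 57
f 56 57 51
f 57 49 58
f 57 58 51
f 58 49 59
f 58 59 51
f 59 49 50
f 59 50 51
f 61 60 63
f 61 63 62
f 63 60 64
f 63 64 62
f 64 60 65
f 64 65 62
f 65 60 66
f 65 66 62
f 66 60 67
f 66 67 62
f 67 60 68
f 67 68 62
f 68 60 69
f 68 69 62
f 69 60 70
f 69 70 62
f 70 60 61
f 70 61 62

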